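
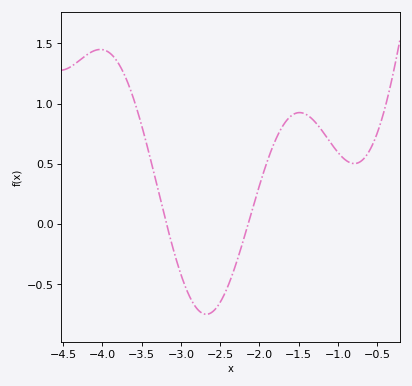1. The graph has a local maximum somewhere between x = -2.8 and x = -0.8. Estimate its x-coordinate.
-1.49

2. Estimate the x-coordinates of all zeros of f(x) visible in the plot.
-3.18, -2.14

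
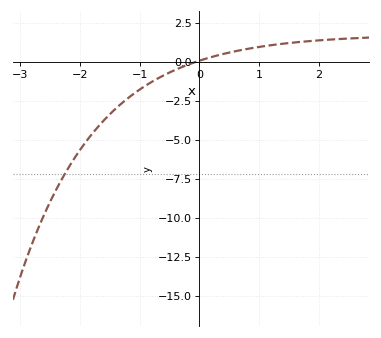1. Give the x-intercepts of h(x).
-0.1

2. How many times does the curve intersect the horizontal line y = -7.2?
1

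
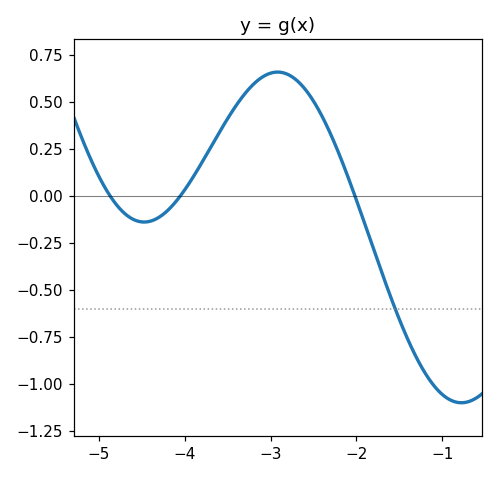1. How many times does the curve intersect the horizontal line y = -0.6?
1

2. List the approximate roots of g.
-4.87, -4.05, -2.02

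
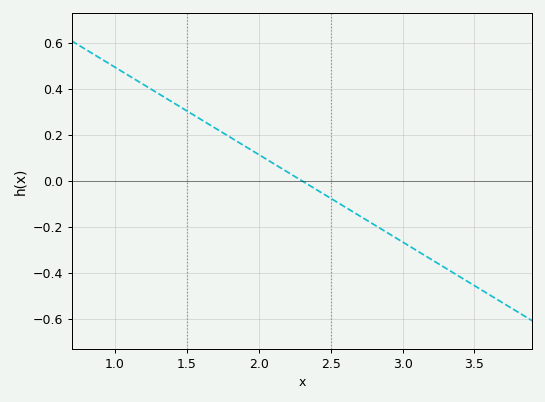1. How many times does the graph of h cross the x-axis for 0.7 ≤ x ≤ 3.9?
1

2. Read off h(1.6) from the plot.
0.26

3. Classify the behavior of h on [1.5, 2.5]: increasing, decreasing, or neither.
decreasing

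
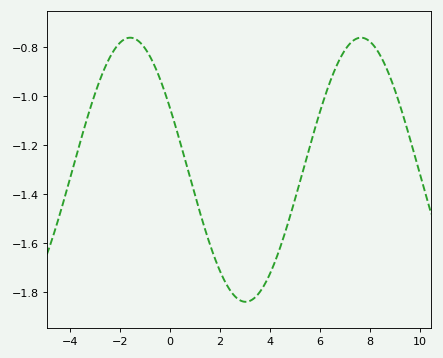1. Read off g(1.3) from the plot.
-1.5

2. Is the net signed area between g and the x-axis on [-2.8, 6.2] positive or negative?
negative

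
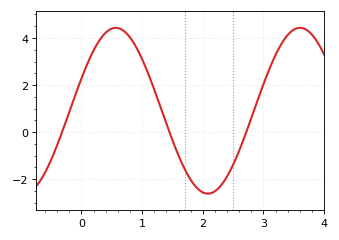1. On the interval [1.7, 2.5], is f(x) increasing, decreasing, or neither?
neither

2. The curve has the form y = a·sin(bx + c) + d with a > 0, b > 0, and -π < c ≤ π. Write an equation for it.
y = 3.52sin(2.1x + 0.4) + 0.91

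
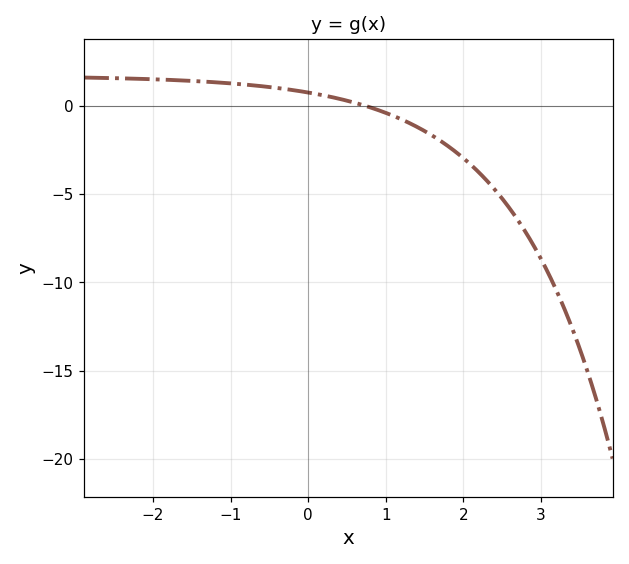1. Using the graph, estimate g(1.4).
-1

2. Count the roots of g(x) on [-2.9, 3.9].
1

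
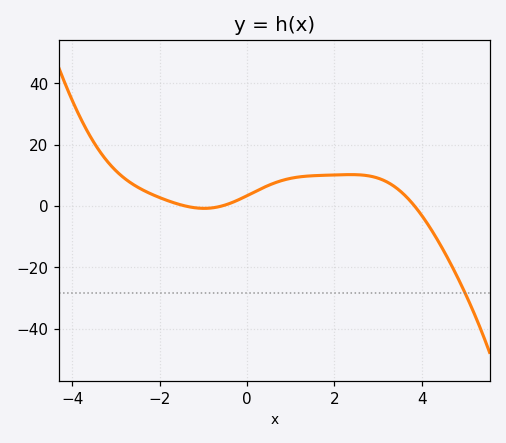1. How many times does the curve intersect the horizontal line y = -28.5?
1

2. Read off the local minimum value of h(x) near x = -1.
0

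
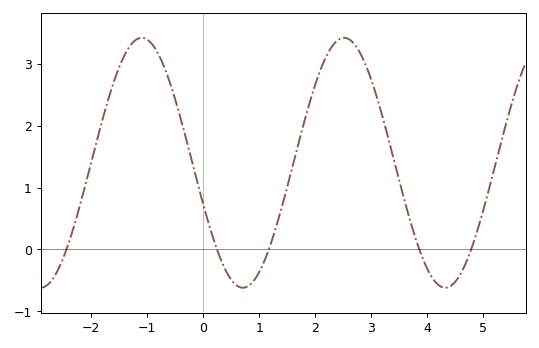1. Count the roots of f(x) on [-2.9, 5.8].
5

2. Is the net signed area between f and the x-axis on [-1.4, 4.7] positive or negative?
positive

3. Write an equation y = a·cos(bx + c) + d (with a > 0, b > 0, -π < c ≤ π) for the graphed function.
y = 2.02cos(1.74x + 1.91) + 1.4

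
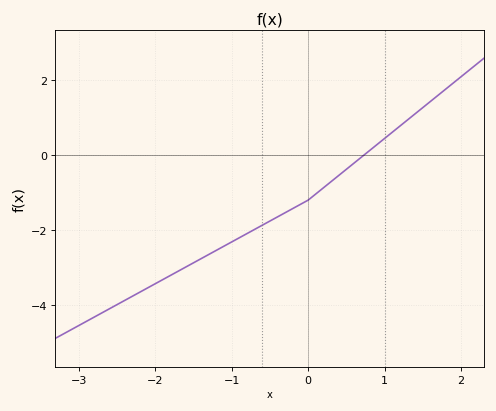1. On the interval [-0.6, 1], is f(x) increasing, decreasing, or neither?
increasing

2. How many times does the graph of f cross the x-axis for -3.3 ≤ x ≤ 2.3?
1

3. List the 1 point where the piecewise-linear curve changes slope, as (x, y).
(0, -1.2)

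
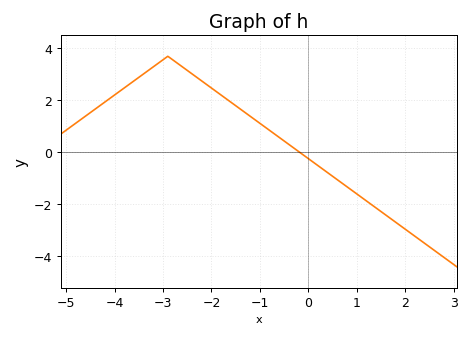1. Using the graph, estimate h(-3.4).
3.02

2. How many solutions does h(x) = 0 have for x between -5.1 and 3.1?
1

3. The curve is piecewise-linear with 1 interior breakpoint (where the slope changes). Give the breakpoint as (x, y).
(-2.9, 3.7)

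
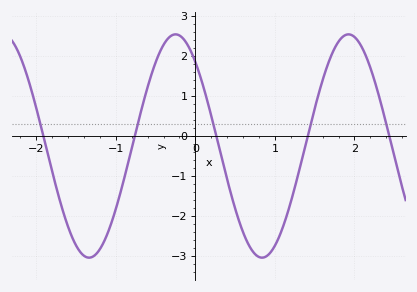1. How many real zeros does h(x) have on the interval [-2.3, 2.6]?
5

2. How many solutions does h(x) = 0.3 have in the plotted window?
5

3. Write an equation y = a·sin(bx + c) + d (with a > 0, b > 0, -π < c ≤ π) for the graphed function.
y = 2.79sin(2.89x + 2.29) - 0.25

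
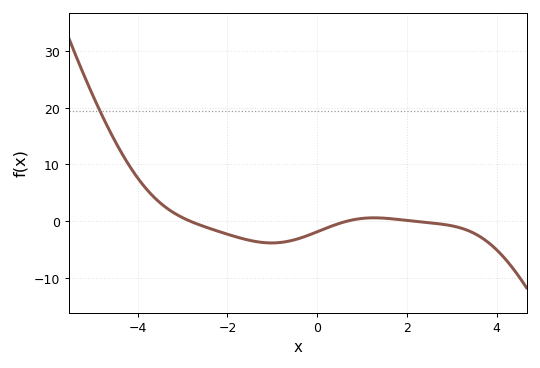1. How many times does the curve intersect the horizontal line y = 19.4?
1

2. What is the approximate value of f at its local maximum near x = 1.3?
1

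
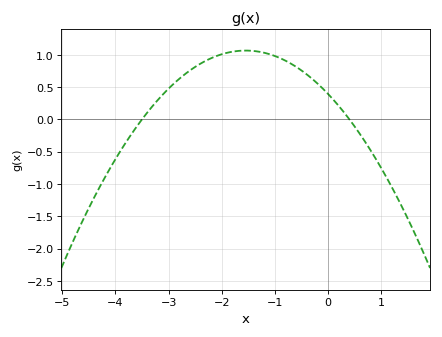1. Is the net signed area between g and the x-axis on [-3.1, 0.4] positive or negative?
positive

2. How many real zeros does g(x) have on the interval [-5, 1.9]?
2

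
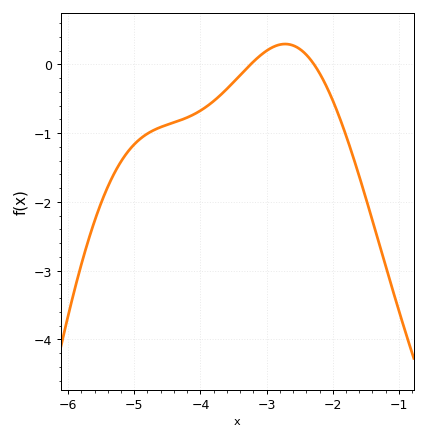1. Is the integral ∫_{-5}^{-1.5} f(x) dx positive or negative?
negative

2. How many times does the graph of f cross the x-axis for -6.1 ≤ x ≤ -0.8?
2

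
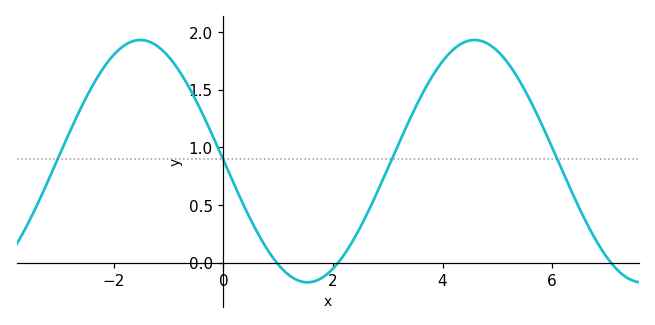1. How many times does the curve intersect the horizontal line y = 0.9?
4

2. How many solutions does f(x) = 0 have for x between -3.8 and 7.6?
3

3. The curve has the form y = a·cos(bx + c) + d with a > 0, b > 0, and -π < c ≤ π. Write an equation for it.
y = 1.05cos(1.03x + 1.56) + 0.88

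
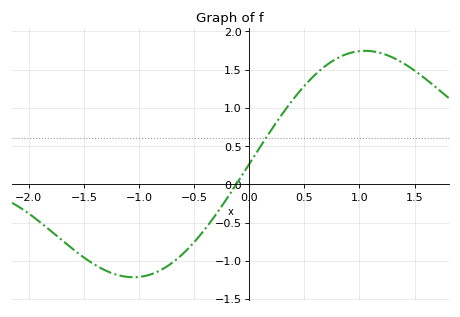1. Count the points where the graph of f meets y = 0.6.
1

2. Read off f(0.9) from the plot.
1.7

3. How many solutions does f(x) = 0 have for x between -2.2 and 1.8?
1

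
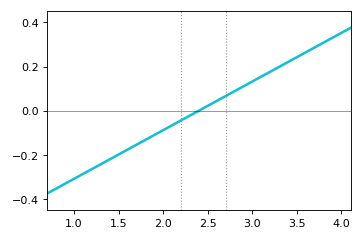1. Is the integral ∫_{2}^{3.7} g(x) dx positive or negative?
positive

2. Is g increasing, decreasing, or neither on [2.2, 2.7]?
increasing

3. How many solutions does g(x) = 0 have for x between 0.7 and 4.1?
1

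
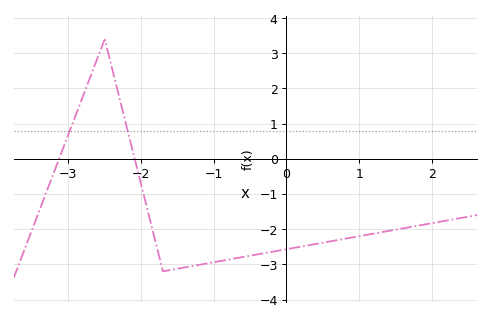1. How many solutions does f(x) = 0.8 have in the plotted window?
2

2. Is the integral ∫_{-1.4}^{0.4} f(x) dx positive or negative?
negative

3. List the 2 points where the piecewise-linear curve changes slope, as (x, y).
(-2.5, 3.4); (-1.7, -3.2)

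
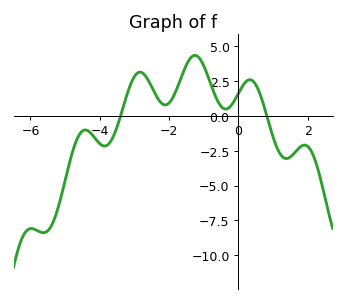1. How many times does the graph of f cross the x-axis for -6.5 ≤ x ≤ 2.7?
2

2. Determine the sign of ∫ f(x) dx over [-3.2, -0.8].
positive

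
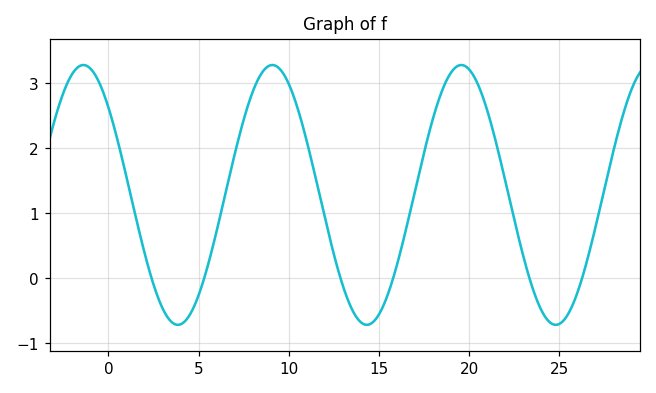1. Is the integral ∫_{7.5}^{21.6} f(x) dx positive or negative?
positive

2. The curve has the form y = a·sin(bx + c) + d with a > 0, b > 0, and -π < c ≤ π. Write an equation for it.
y = 2sin(0.6x + 2.4) + 1.28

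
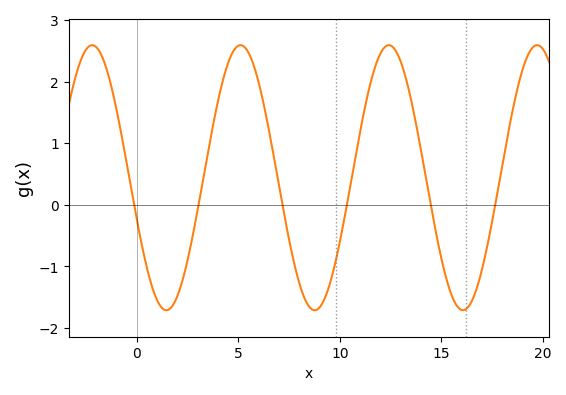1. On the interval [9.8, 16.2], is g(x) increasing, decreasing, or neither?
neither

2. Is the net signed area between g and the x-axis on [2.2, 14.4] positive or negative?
positive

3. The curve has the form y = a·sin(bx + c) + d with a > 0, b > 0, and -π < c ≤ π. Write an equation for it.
y = 2.15sin(0.86x - 2.8) + 0.44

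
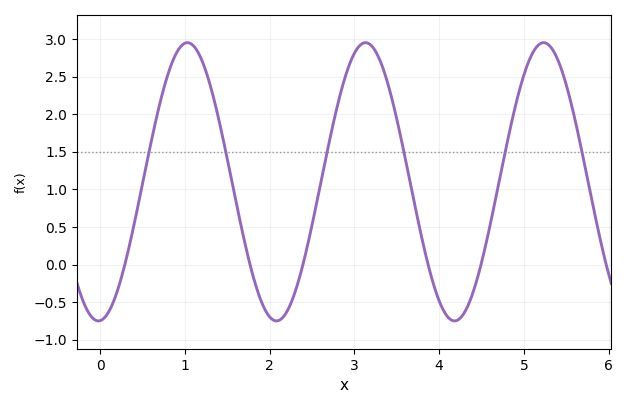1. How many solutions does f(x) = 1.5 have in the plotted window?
6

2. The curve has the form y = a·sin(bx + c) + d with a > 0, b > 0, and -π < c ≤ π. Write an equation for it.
y = 1.85sin(3x - 1.5) + 1.1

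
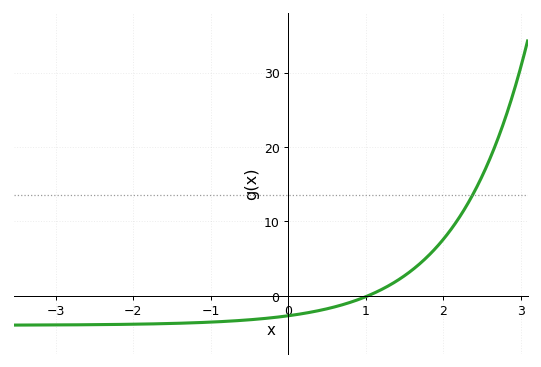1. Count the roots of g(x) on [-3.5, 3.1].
1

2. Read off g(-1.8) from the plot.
-3.78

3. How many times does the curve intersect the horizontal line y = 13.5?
1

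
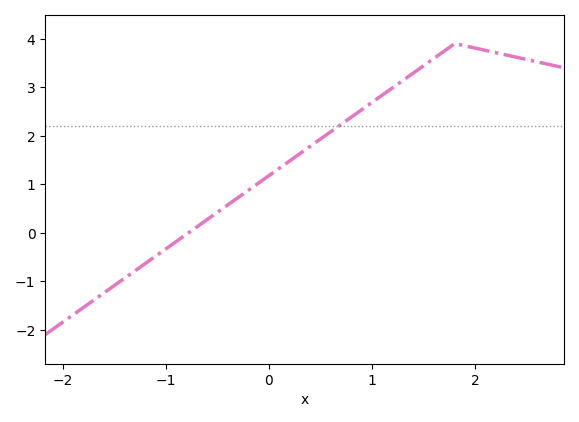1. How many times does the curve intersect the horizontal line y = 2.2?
1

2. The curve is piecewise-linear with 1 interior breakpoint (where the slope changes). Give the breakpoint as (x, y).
(1.8, 3.9)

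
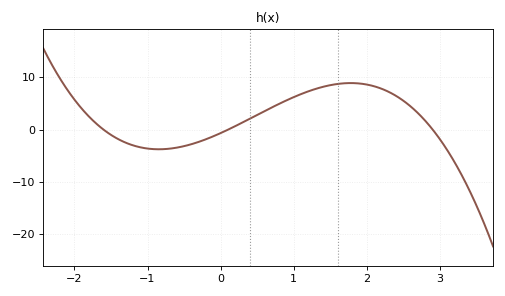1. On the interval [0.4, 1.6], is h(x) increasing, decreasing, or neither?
increasing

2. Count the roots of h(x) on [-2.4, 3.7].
3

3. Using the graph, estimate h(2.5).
5.51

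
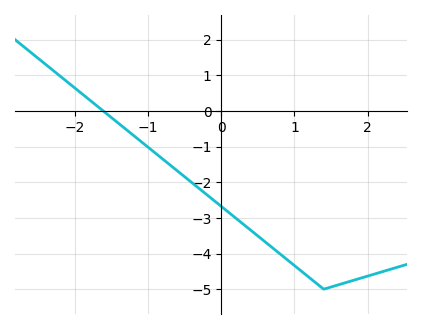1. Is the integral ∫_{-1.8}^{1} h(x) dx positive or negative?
negative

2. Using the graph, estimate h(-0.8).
-1.4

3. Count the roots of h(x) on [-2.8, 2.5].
1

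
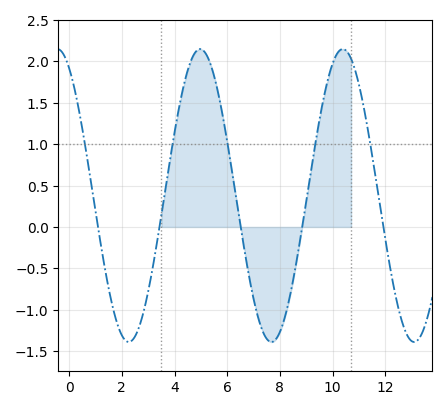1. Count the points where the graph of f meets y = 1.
5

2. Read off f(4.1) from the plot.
1.32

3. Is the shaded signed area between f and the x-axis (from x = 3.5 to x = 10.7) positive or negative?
positive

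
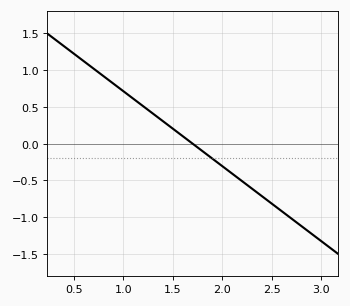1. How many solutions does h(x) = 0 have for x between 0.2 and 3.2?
1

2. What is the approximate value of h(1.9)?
-0.2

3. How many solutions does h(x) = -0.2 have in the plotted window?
1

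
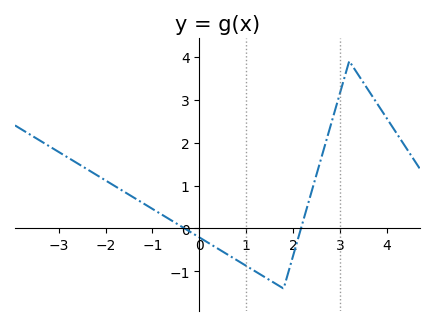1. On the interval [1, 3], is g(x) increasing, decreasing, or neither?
neither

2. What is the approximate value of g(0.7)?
-0.671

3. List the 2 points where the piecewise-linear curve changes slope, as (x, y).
(1.8, -1.4); (3.2, 3.9)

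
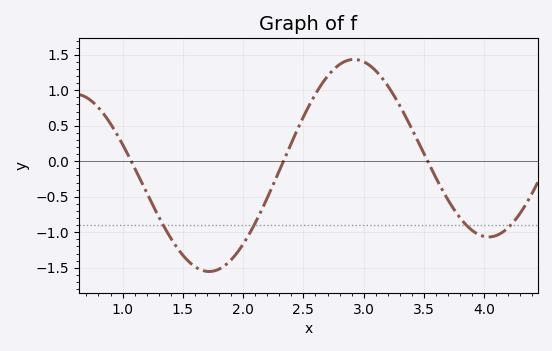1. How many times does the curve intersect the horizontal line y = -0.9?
4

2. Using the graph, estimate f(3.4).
0.455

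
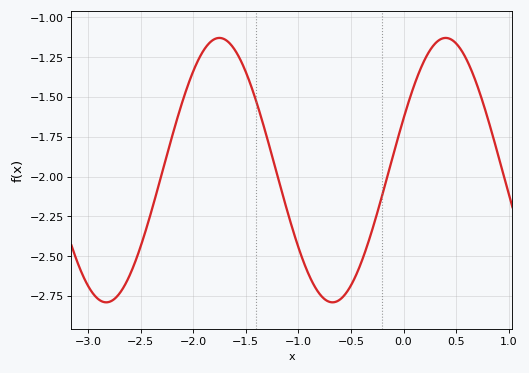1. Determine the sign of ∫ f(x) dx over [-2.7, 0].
negative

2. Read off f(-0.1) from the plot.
-1.86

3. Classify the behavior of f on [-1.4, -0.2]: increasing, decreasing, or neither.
neither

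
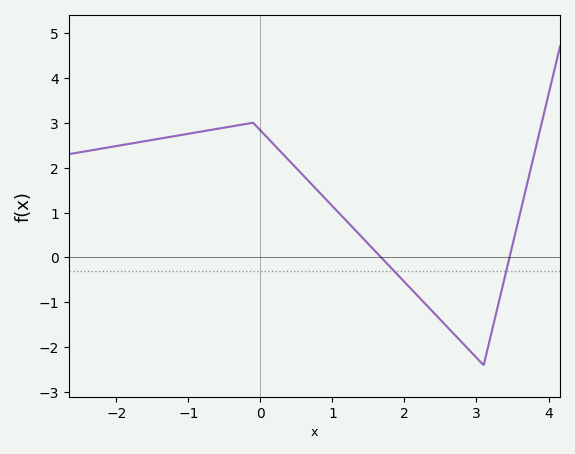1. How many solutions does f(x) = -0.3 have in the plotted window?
2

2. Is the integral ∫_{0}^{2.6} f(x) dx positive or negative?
positive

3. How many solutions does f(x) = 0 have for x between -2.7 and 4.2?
2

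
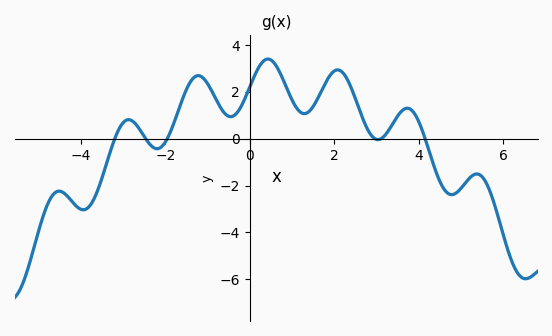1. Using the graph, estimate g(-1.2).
2.69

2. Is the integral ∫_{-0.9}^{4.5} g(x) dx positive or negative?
positive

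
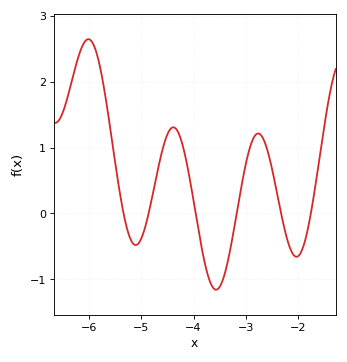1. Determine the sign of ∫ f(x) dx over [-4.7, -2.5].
positive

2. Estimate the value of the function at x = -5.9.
2.52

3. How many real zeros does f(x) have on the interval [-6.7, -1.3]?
6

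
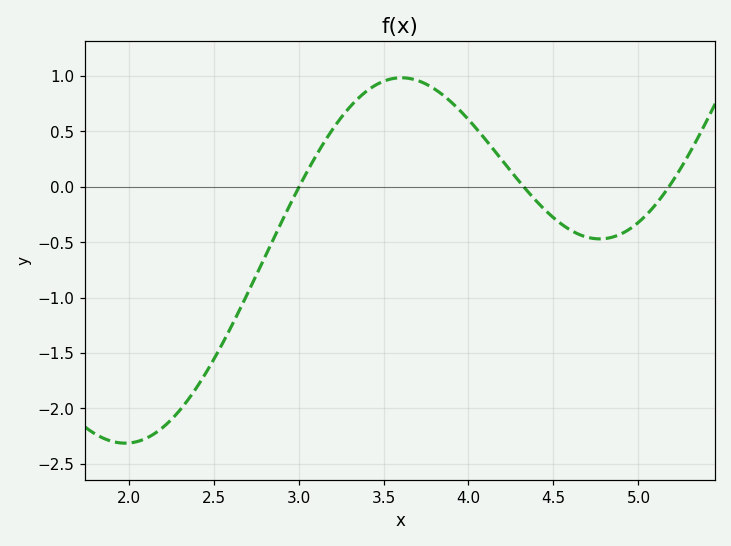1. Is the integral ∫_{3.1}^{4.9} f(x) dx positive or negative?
positive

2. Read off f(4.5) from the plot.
-0.3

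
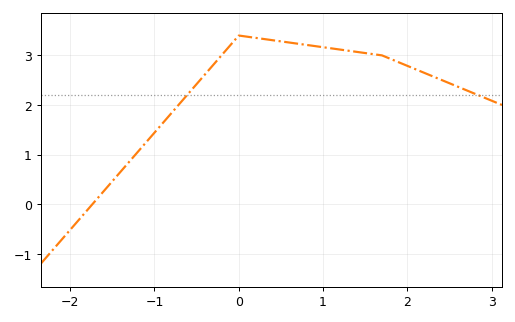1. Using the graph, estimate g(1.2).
3.1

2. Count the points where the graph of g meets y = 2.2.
2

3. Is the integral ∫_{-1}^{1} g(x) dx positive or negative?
positive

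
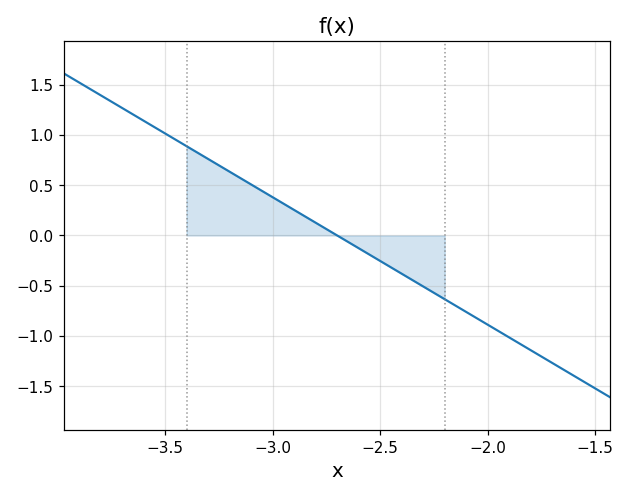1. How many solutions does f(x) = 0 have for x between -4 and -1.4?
1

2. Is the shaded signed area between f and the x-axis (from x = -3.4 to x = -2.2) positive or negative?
positive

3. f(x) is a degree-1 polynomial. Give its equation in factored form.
y = -1.27(x + 2.7)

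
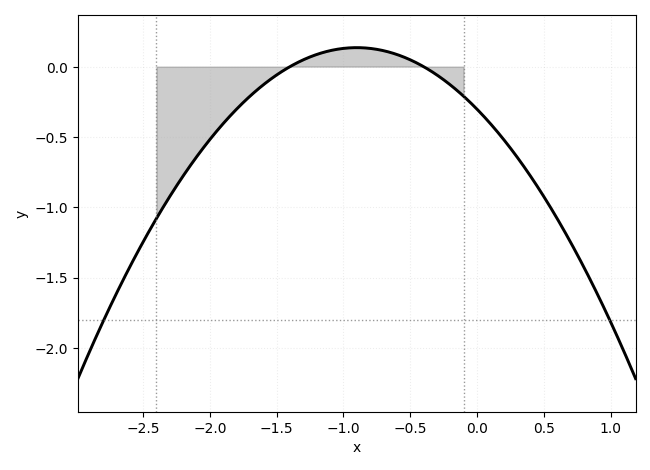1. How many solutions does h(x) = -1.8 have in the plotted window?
2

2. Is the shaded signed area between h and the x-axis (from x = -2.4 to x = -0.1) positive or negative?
negative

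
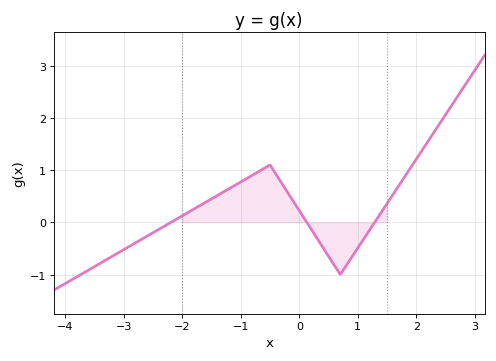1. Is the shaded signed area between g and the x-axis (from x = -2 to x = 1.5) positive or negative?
positive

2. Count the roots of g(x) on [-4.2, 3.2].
3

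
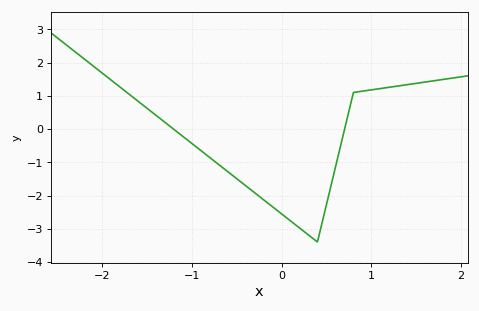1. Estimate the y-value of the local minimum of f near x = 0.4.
-3.4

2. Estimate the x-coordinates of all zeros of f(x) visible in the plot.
-1.2, 0.7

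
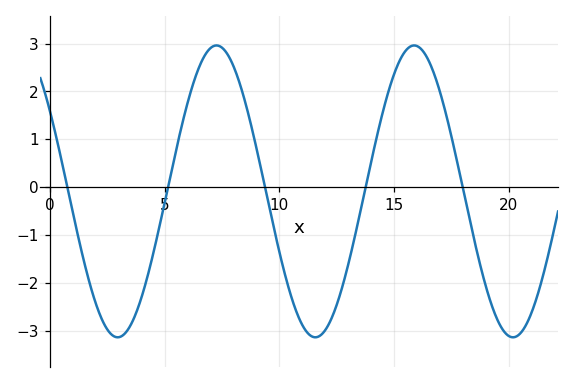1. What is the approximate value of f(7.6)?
2.87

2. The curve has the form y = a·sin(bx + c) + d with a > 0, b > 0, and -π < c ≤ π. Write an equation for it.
y = 3.05sin(0.73x + 2.55) - 0.09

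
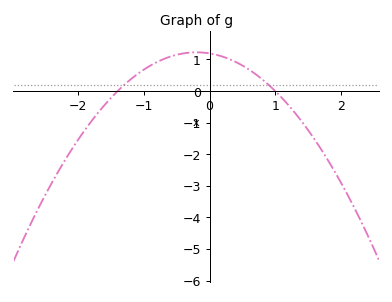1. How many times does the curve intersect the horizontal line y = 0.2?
2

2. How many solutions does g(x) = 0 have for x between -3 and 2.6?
2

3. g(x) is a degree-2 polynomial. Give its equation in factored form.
y = -0.85(x + 1.4)(x - 1)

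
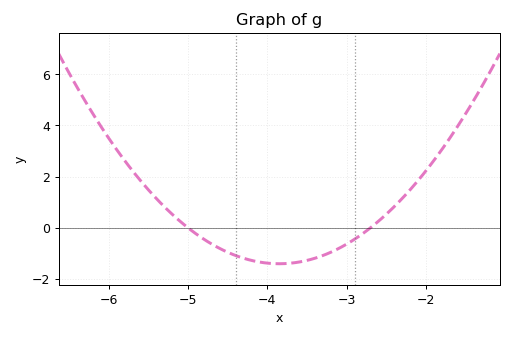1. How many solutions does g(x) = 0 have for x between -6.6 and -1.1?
2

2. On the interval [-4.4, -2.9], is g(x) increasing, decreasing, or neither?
neither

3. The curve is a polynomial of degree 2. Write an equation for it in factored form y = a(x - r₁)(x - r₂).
y = 1.06(x + 5)(x + 2.7)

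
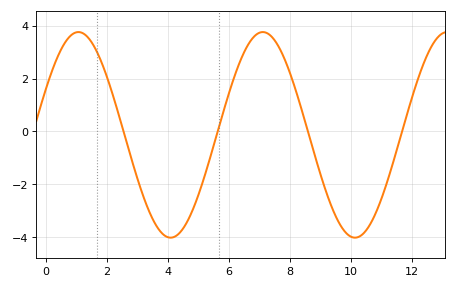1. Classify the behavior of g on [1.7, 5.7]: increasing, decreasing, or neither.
neither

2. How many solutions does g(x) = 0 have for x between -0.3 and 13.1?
4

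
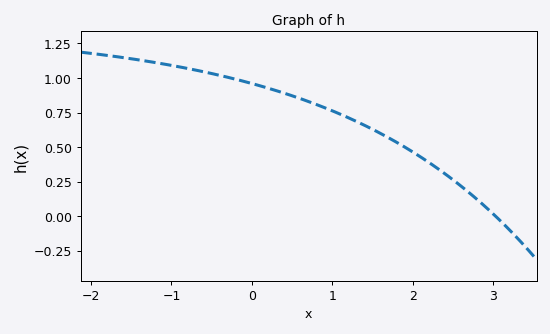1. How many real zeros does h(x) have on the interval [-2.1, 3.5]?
1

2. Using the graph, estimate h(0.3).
0.9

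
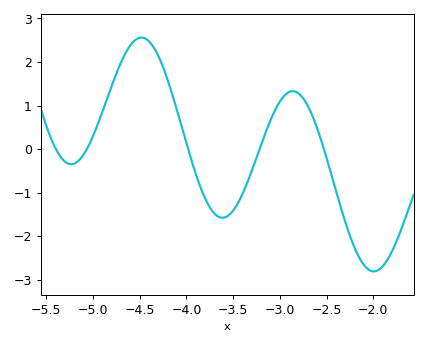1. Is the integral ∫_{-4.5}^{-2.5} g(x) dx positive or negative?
positive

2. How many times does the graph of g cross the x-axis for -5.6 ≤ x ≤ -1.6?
5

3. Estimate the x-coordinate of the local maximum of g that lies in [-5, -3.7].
-4.48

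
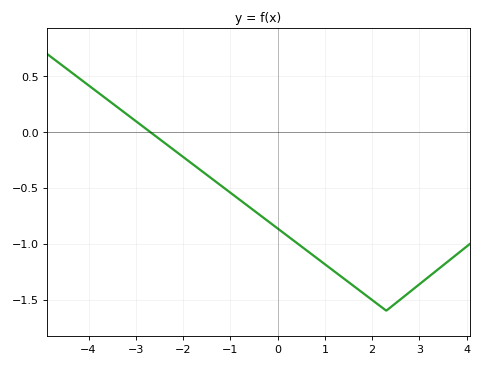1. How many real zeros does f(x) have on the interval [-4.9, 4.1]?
1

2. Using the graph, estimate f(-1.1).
-0.511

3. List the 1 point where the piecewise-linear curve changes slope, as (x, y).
(2.3, -1.6)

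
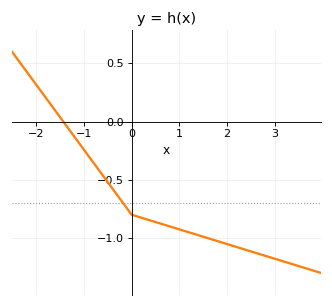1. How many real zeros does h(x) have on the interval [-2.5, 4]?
1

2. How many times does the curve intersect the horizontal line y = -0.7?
1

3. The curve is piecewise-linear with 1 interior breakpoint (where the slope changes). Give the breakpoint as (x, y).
(0, -0.8)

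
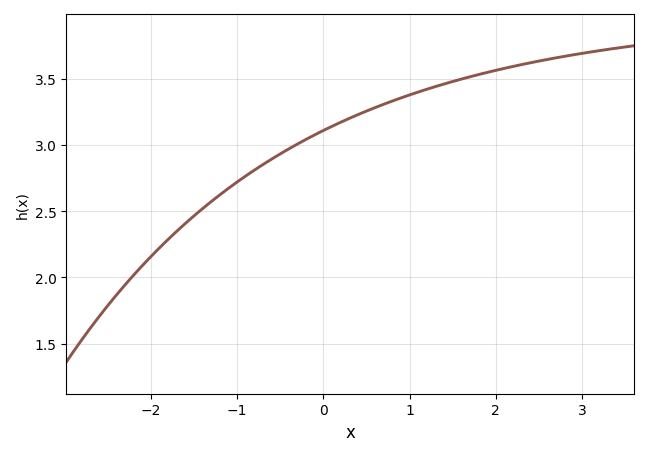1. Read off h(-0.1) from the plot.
3.1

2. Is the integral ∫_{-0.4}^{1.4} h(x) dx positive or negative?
positive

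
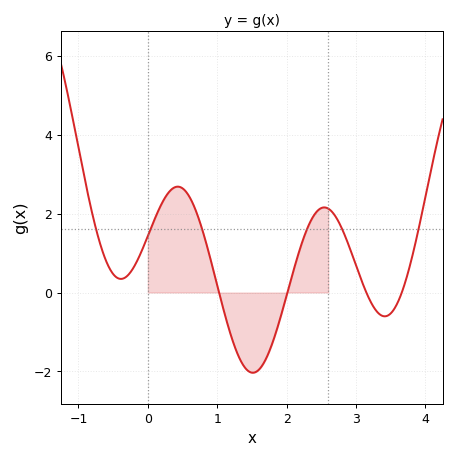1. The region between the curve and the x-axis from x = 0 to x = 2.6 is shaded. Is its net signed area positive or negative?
positive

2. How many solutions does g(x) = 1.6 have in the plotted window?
6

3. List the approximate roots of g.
1, 2, 3.1, 3.7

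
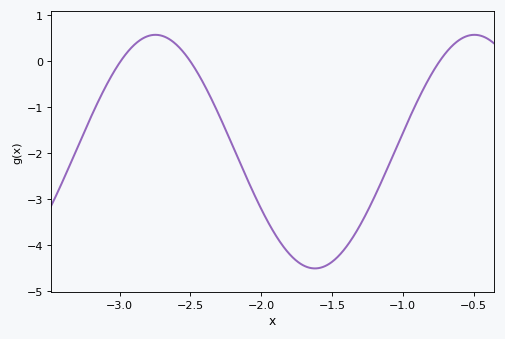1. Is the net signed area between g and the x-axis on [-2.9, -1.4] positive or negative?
negative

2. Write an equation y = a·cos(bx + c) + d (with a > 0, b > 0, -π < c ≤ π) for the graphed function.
y = 2.54cos(2.8x + 1.4) - 1.97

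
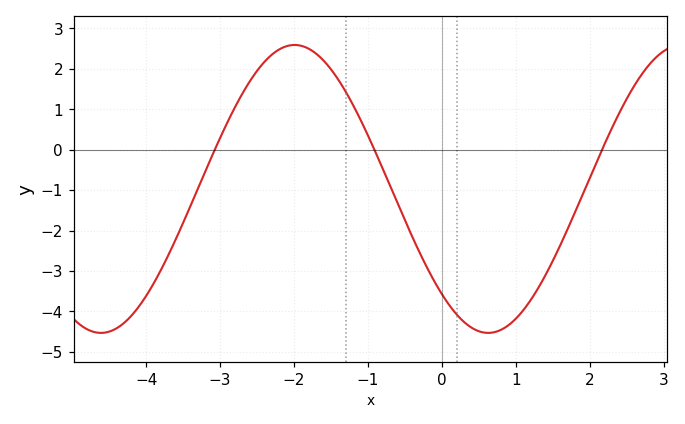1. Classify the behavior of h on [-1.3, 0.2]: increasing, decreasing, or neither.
decreasing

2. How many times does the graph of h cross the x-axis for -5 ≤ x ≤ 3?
3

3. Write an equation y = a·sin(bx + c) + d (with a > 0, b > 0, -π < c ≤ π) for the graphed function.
y = 3.56sin(1.2x - 2.32) - 0.97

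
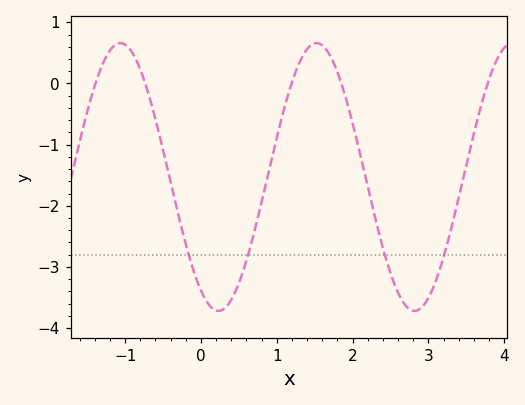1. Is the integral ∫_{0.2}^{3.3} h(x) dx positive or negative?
negative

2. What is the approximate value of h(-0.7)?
-0.1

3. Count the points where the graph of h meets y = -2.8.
4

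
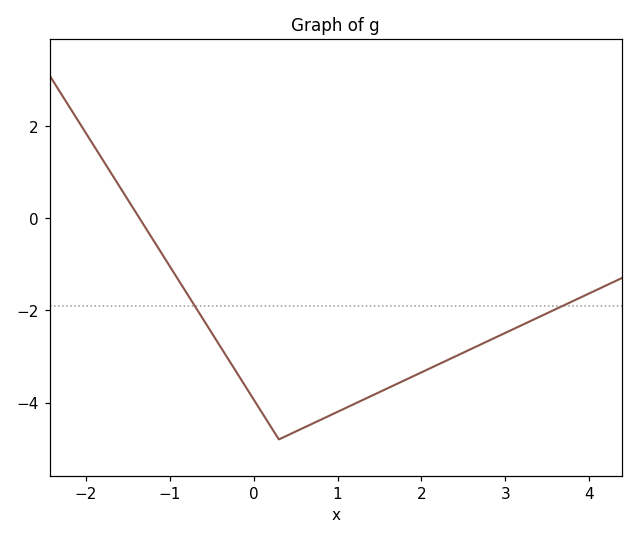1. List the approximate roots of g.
-1.4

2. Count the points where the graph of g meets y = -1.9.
2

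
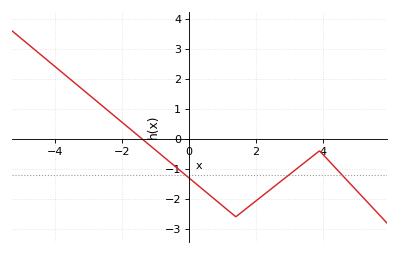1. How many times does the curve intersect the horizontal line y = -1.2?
3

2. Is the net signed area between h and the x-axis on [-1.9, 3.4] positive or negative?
negative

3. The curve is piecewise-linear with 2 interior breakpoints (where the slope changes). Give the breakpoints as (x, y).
(1.4, -2.6); (3.9, -0.4)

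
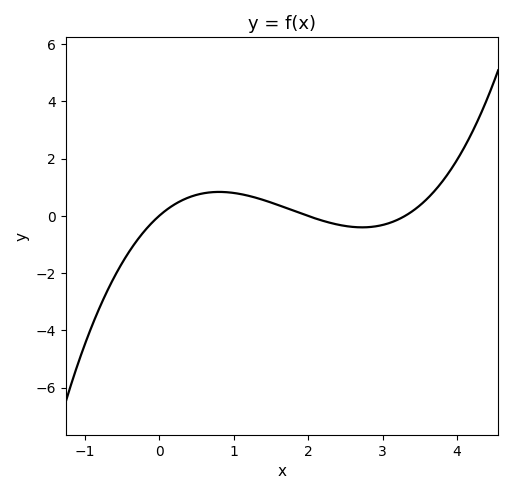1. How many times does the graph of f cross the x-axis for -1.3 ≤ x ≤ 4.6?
3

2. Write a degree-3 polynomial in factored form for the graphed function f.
y = 0.35(x - 0)(x - 2)(x - 3.3)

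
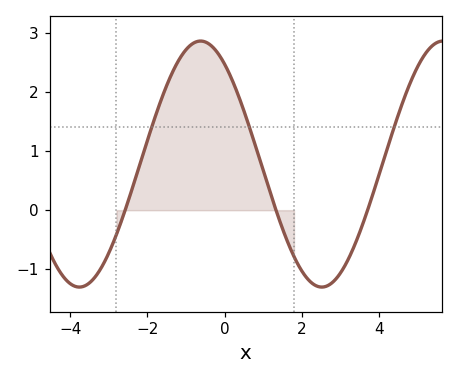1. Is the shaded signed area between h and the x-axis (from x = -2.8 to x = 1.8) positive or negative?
positive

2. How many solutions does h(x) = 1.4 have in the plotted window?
3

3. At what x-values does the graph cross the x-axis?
-2.58, 1.33, 3.71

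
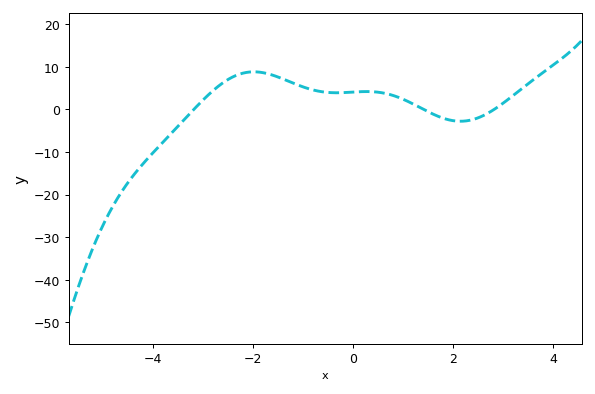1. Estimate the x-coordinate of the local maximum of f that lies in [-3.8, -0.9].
-2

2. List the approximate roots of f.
-3.2, 1.4, 2.8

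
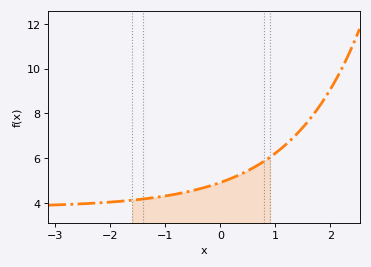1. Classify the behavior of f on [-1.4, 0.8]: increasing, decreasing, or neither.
increasing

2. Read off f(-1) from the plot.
4.4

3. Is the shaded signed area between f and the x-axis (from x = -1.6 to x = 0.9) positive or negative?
positive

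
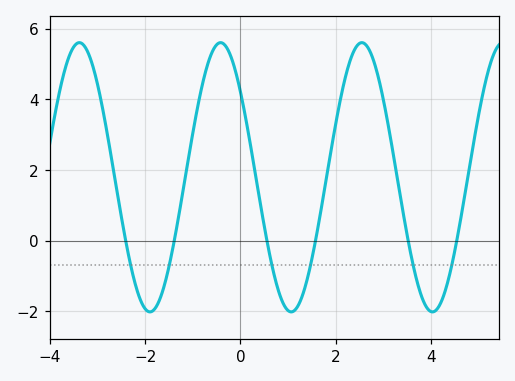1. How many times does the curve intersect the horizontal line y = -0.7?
6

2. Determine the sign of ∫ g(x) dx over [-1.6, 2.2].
positive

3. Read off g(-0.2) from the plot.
5.2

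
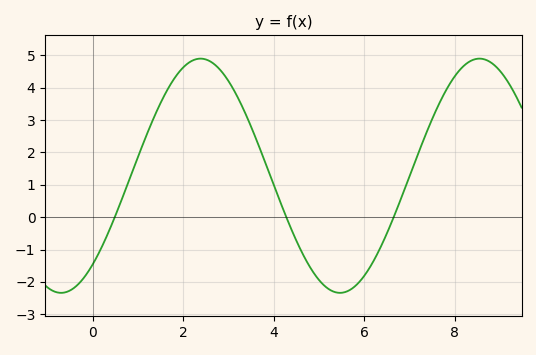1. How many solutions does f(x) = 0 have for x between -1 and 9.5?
3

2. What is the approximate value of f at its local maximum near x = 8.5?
4.9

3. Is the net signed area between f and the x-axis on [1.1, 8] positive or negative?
positive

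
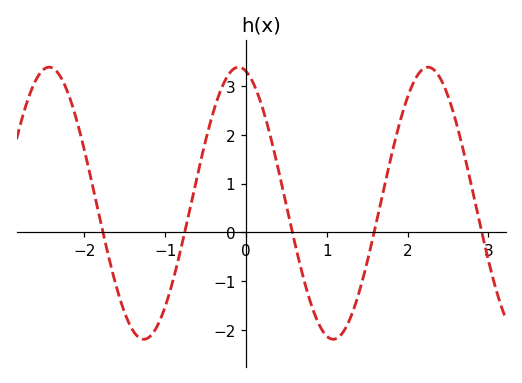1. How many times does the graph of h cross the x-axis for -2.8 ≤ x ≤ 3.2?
5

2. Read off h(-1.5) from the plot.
-1.7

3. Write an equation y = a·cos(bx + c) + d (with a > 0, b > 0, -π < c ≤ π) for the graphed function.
y = 2.79cos(2.7x + 0.25) + 0.6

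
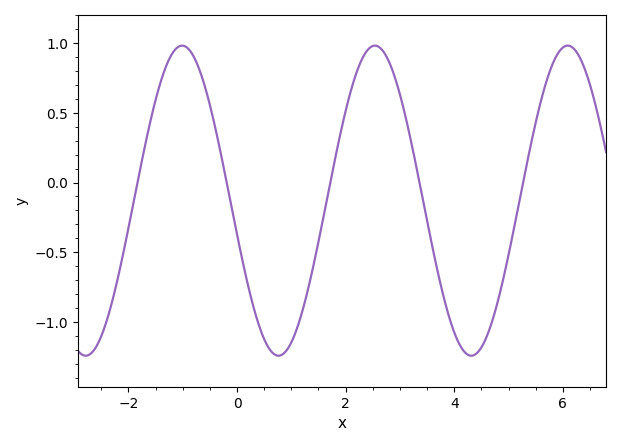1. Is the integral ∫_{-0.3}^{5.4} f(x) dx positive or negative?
negative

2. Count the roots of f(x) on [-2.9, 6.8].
5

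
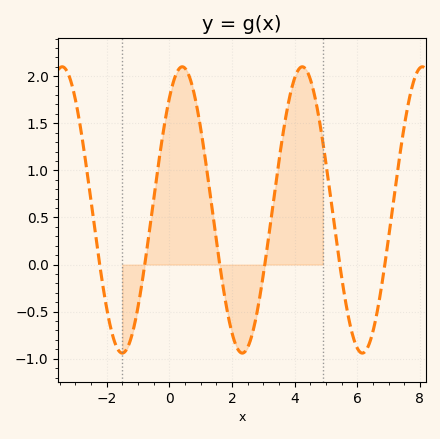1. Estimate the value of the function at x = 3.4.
0.85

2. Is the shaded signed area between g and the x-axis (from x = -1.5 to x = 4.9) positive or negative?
positive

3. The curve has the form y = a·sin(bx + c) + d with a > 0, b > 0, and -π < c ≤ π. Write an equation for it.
y = 1.52sin(1.6x + 0.89) + 0.58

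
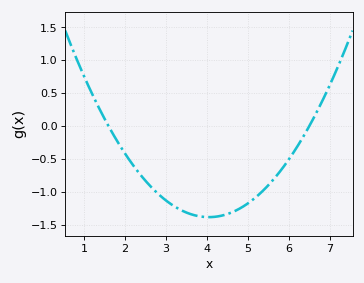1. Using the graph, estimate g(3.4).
-1.28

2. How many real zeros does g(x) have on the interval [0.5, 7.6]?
2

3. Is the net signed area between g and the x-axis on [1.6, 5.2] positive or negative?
negative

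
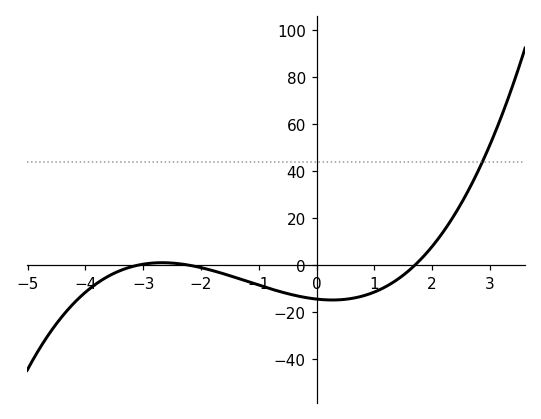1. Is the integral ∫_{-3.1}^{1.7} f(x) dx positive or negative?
negative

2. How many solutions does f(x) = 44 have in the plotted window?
1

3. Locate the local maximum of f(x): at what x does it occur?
-2.67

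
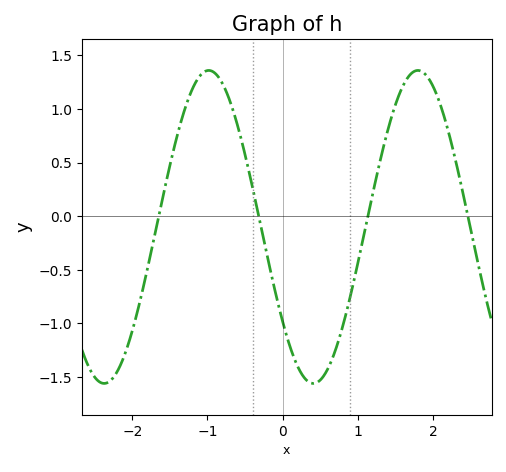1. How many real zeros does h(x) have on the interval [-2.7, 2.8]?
4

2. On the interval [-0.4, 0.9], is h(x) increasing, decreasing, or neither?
neither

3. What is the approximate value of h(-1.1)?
1.31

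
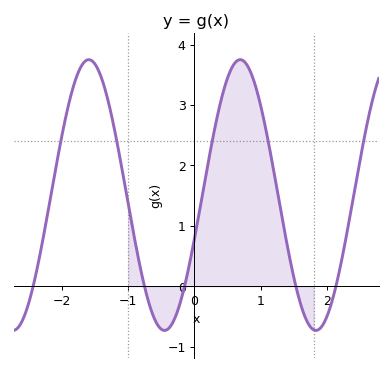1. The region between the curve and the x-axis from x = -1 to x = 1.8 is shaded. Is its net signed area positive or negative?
positive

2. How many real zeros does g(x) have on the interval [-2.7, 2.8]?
5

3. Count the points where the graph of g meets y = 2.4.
5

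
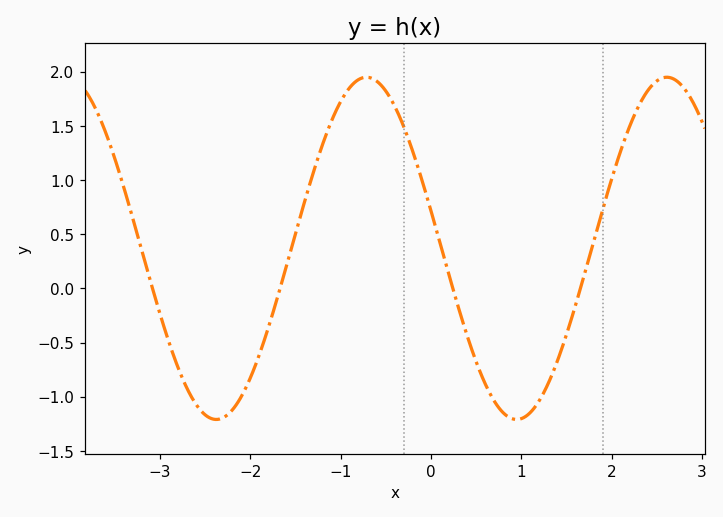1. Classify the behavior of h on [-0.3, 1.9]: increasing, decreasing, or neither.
neither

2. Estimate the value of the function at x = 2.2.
1.5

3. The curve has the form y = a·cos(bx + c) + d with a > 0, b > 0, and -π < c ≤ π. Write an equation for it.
y = 1.58cos(1.9x + 1.3) + 0.37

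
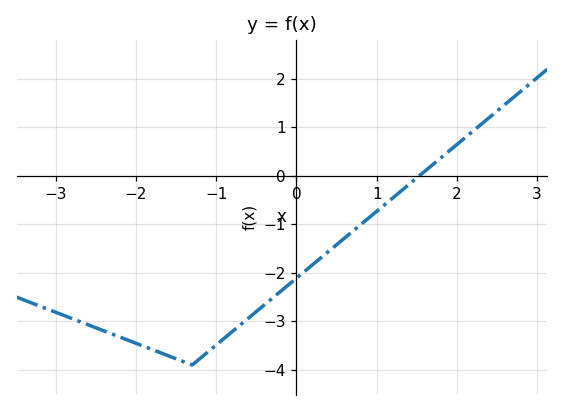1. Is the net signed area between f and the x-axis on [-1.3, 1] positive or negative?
negative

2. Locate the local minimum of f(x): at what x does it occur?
-1.3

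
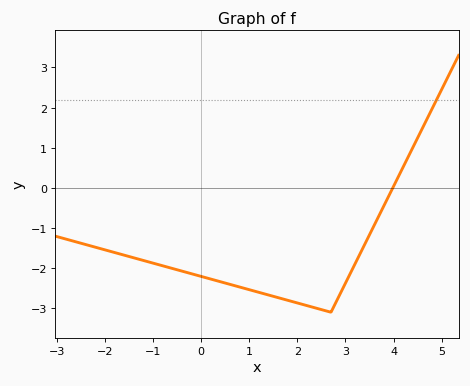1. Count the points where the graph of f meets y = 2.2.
1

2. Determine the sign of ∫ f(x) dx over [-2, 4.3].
negative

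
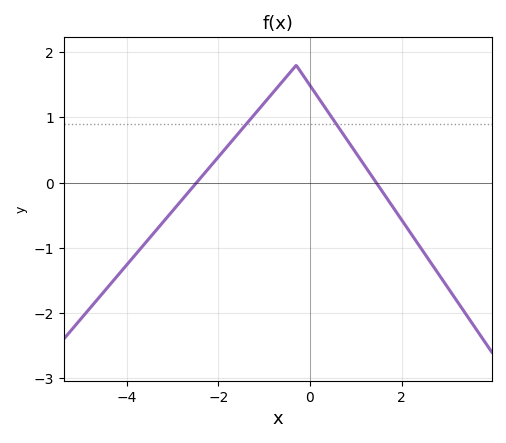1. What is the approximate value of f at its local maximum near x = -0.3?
1.8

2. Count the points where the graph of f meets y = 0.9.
2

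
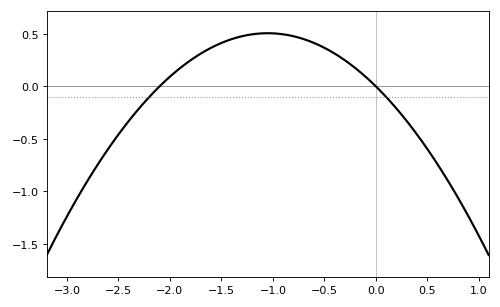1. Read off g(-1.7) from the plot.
0.313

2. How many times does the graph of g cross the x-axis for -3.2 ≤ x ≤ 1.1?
2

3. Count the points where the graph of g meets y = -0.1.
2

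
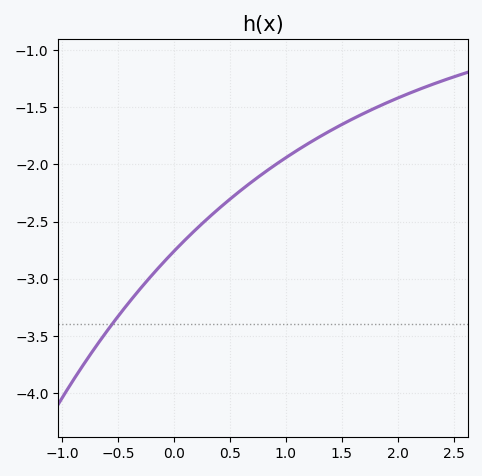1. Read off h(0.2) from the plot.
-2.55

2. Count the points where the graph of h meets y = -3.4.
1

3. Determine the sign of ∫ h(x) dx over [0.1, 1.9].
negative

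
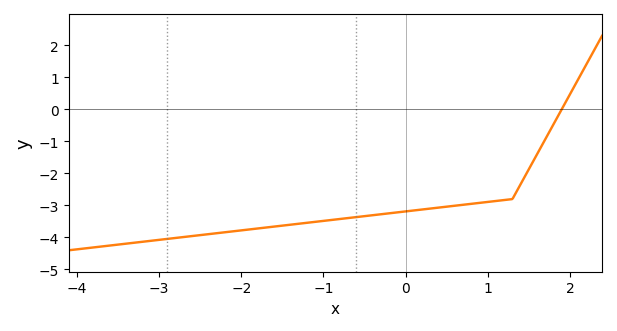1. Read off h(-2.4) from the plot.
-3.9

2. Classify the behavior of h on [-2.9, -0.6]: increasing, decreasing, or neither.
increasing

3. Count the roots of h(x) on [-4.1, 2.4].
1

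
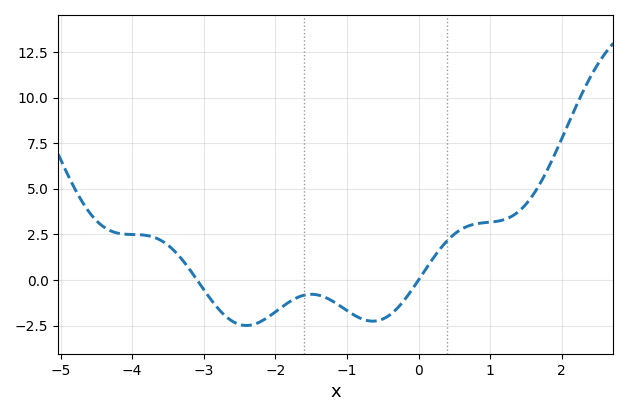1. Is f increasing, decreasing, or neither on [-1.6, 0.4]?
neither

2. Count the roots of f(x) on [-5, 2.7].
2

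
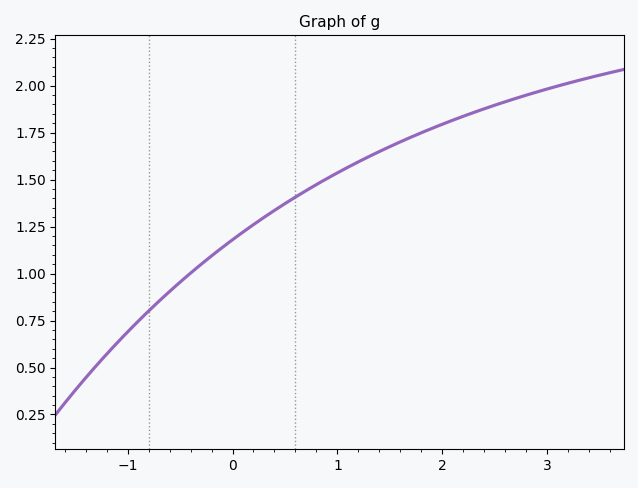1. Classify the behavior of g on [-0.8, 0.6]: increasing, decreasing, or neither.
increasing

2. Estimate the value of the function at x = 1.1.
1.57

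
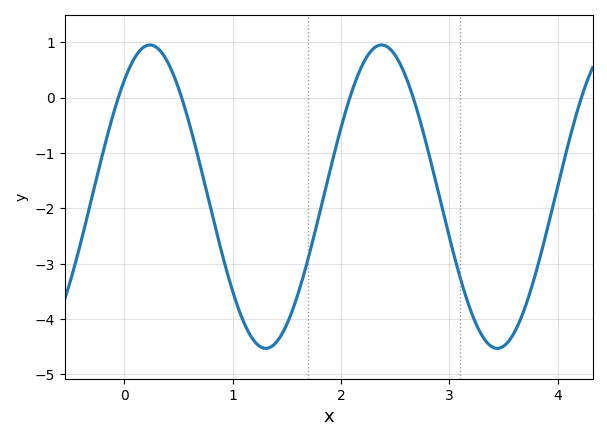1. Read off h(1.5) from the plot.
-4.1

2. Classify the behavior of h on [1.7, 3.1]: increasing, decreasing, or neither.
neither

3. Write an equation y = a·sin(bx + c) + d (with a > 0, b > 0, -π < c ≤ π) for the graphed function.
y = 2.74sin(2.9x + 0.87) - 1.79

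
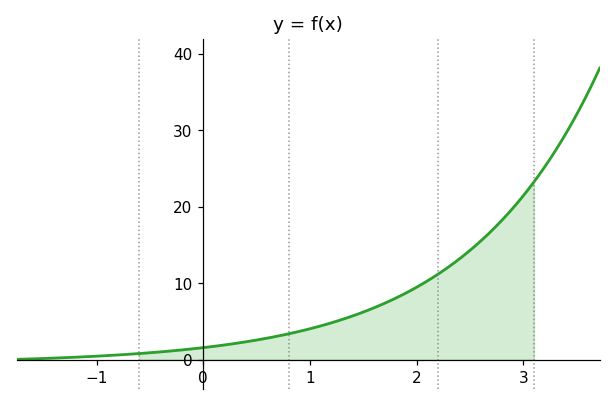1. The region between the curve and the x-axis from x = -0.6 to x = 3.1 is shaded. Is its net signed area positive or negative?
positive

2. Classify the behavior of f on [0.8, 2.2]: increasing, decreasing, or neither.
increasing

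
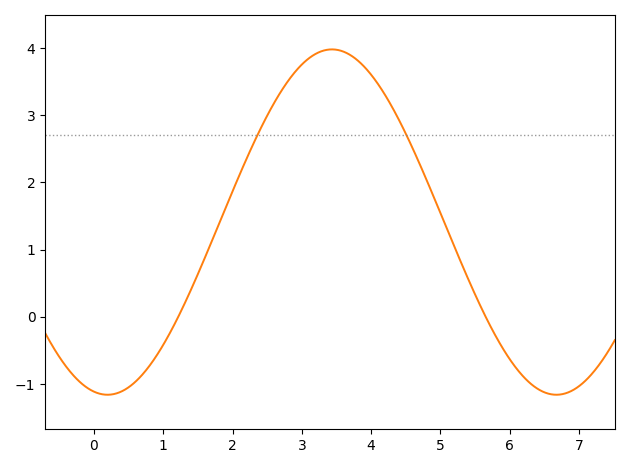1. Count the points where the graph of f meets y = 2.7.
2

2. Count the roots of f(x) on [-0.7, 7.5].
2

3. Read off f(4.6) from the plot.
2.5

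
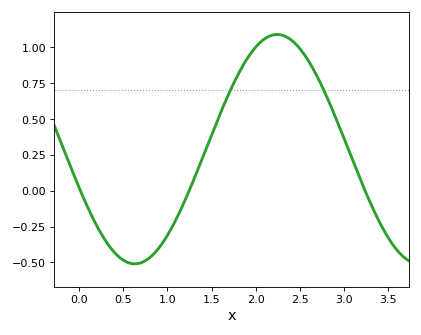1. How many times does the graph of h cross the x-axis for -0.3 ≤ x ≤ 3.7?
3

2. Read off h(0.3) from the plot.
-0.349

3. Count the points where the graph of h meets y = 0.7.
2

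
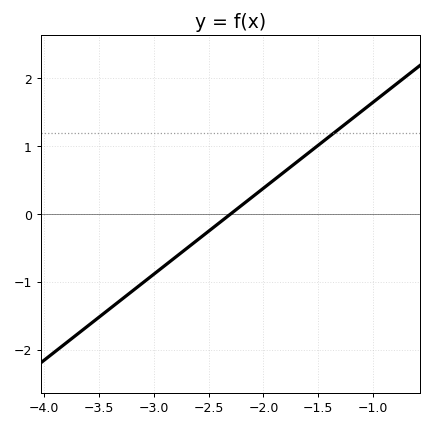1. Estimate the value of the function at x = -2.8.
-0.635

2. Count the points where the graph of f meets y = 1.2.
1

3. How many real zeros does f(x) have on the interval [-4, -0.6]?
1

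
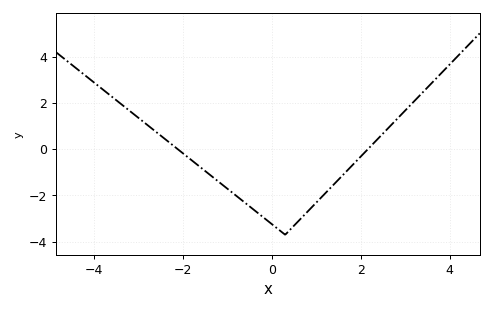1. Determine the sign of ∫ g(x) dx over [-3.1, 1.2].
negative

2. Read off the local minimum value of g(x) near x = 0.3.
-3.7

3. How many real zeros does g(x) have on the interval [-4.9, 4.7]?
2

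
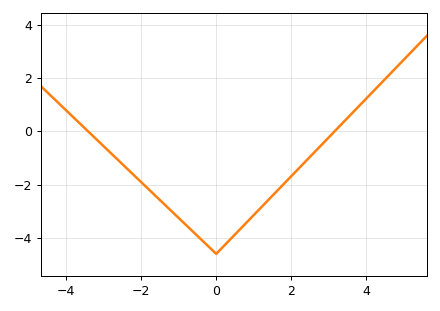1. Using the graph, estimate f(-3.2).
-0.292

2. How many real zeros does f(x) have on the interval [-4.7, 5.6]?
2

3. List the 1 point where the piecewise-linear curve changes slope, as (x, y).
(0, -4.6)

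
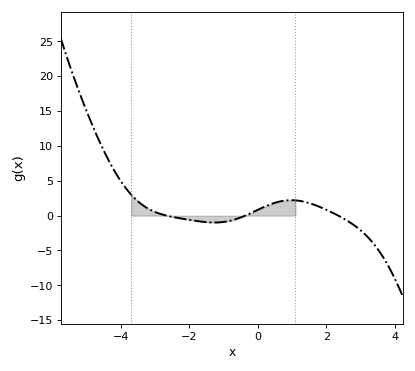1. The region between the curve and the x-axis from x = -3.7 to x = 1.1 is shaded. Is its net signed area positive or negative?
positive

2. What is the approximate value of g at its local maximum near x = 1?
2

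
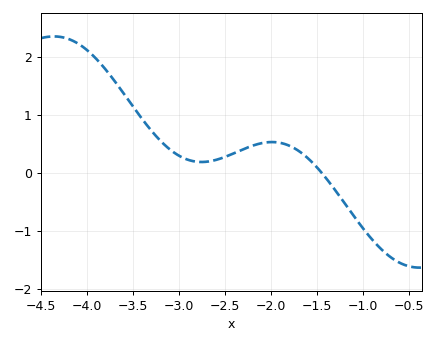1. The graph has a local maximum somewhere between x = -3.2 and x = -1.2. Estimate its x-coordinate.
-2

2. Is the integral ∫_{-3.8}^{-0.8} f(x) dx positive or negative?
positive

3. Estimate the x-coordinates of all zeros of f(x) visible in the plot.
-1.4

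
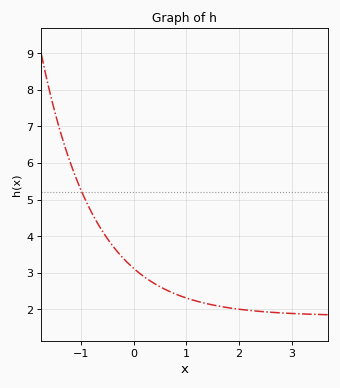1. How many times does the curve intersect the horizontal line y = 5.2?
1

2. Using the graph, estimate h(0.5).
2.61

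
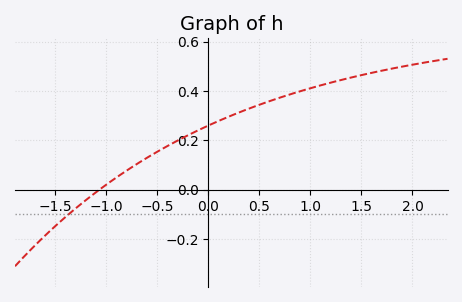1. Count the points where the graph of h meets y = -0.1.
1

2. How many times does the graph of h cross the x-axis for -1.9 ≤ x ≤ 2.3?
1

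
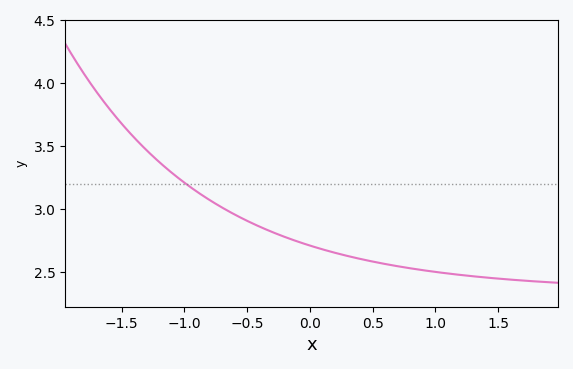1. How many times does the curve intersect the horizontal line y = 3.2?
1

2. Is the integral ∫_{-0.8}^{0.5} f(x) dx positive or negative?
positive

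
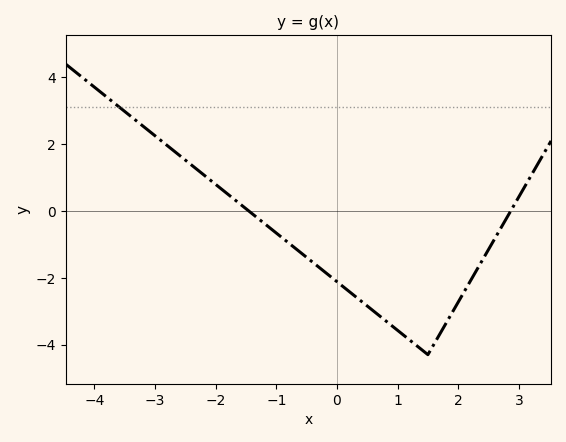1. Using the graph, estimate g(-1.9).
0.6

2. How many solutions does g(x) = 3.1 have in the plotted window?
1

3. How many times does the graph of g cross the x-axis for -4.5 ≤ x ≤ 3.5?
2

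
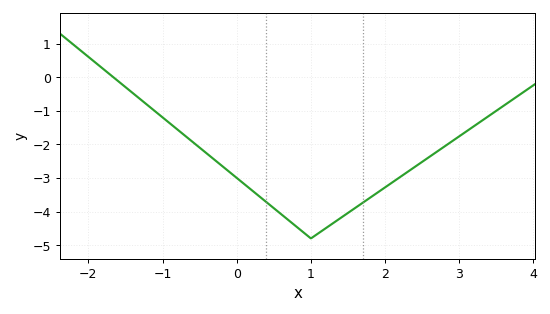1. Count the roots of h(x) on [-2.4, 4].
1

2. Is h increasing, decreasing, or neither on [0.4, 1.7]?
neither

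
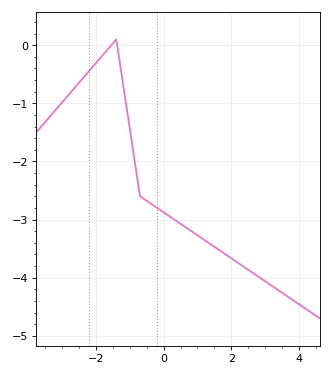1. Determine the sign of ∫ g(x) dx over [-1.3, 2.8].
negative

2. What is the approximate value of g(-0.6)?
-2.6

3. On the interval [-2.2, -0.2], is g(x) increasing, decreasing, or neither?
neither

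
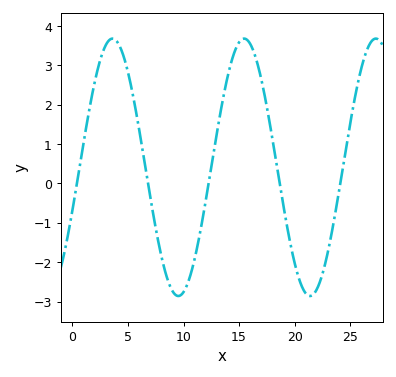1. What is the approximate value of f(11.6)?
-1.09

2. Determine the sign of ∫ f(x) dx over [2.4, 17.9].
positive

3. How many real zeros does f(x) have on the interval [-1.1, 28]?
5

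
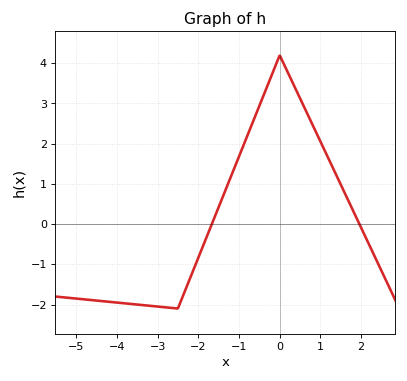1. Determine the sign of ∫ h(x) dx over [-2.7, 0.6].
positive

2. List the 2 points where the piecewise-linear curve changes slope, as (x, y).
(-2.5, -2.1); (0, 4.2)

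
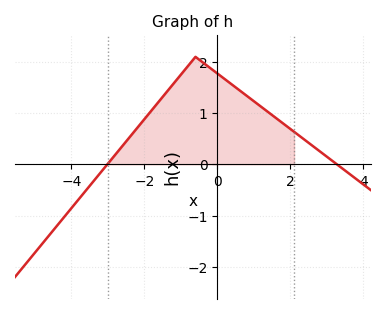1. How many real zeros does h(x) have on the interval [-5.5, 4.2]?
2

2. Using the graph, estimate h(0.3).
1.6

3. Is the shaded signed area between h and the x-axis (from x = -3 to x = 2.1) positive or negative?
positive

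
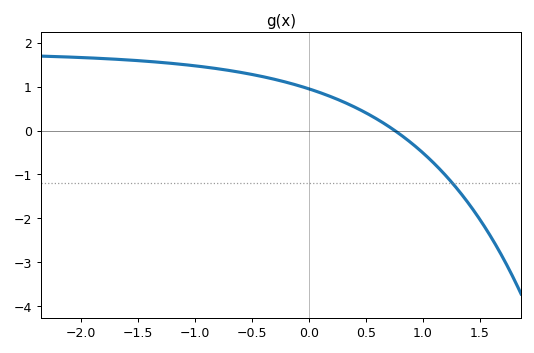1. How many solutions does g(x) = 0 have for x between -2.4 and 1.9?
1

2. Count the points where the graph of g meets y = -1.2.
1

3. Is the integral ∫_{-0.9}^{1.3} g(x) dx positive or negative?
positive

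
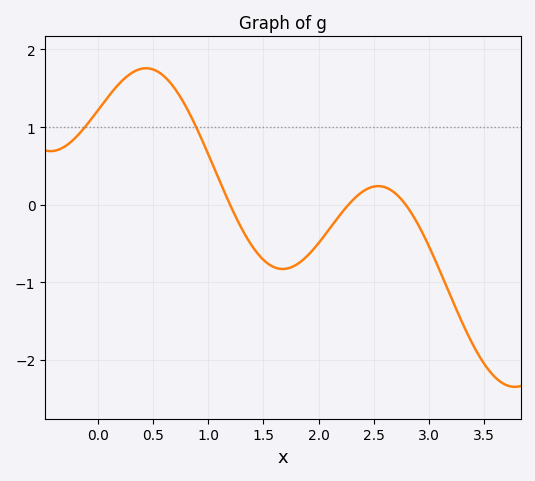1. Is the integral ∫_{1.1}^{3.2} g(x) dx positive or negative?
negative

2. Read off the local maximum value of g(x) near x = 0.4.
1.8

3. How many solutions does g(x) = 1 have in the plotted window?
2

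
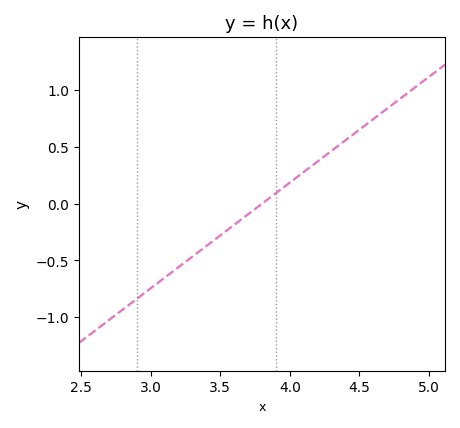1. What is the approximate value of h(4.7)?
0.85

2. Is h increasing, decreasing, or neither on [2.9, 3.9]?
increasing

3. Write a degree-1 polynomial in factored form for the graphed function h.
y = 0.93(x - 3.8)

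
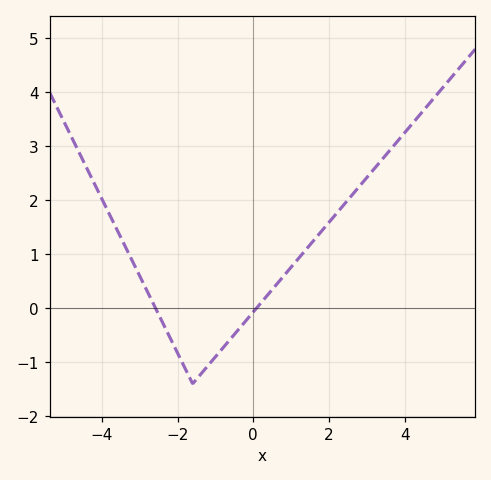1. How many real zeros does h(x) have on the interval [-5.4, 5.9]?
2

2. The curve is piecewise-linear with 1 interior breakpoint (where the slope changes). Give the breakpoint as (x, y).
(-1.6, -1.4)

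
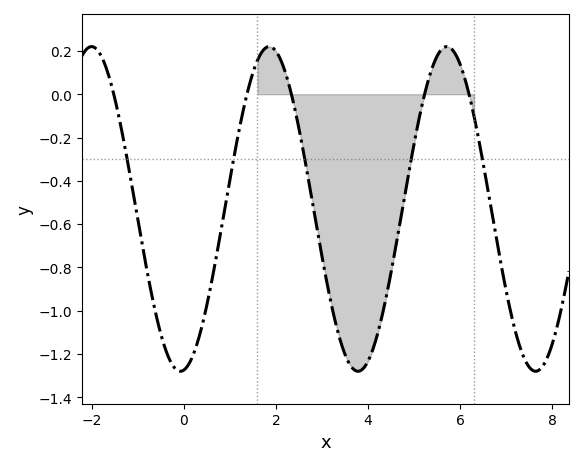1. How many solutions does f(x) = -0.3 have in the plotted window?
5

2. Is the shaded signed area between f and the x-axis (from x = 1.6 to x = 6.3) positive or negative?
negative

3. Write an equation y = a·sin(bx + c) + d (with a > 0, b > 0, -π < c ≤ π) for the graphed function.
y = 0.75sin(1.63x - 1.45) - 0.53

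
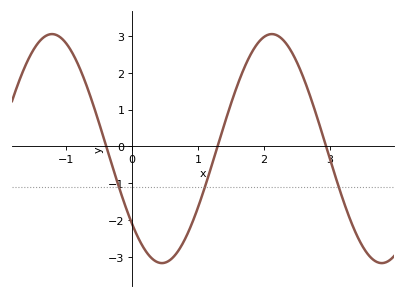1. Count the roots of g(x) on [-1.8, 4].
3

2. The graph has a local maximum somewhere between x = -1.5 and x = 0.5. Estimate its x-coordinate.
-1.2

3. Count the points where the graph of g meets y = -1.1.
3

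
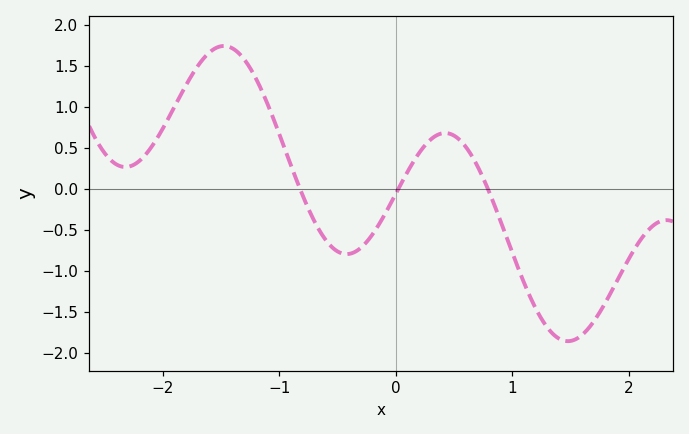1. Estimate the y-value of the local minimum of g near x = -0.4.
-0.8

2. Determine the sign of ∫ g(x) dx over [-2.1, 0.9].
positive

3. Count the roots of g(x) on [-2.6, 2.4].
3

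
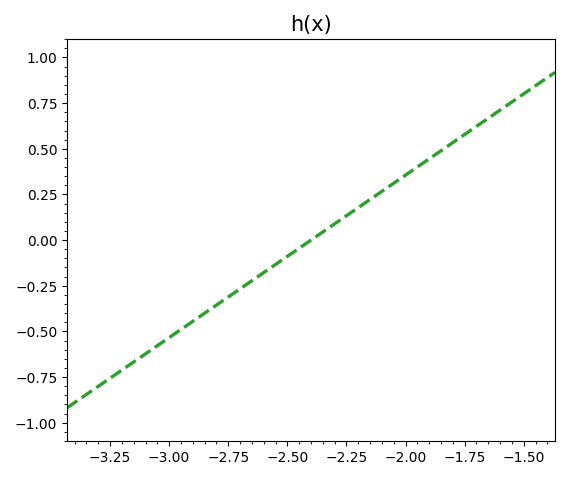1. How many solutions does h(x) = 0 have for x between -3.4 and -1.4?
1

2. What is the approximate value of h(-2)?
0.356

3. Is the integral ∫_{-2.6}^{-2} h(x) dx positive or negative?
positive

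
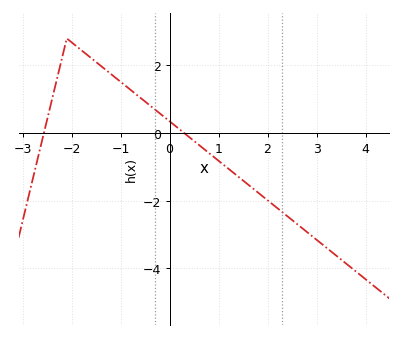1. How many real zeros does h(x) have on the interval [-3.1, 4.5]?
2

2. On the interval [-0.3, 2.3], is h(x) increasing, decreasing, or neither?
decreasing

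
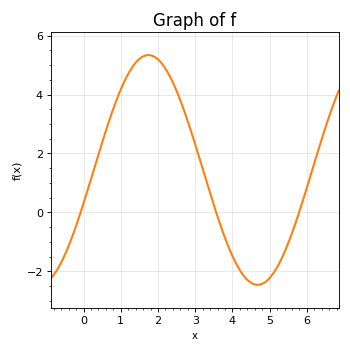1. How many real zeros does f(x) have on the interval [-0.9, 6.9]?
3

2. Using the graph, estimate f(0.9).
3.87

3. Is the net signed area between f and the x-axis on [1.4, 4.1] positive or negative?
positive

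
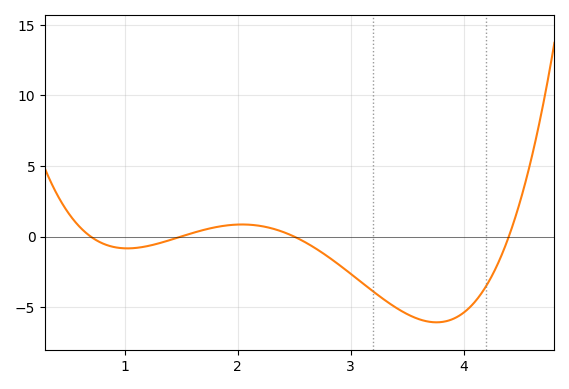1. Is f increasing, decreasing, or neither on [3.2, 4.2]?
neither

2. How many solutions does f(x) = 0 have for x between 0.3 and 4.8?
4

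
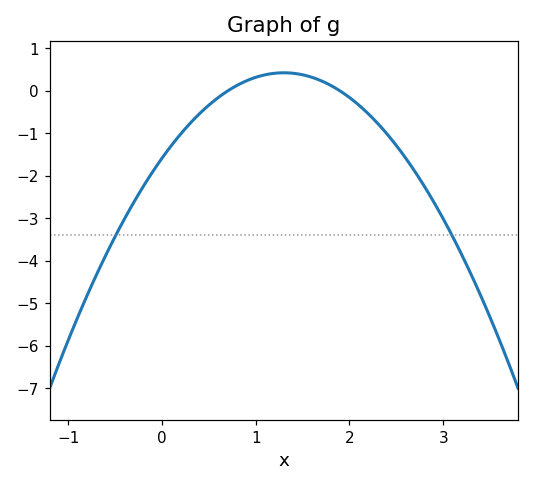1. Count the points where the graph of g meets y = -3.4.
2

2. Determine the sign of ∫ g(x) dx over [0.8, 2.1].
positive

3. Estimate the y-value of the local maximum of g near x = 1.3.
0.428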